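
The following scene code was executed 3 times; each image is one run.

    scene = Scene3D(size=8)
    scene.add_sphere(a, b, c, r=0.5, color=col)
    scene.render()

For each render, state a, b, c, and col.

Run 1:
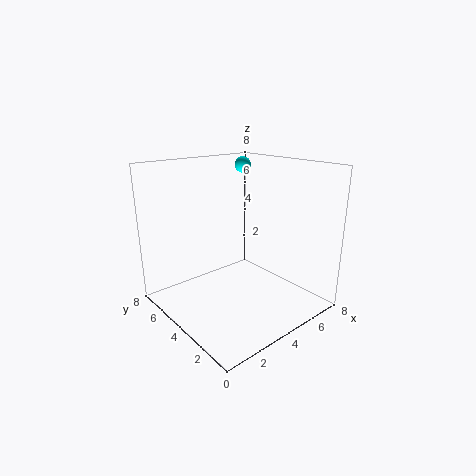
a = 6.5
b = 6.5
c = 7.5
col = 'cyan'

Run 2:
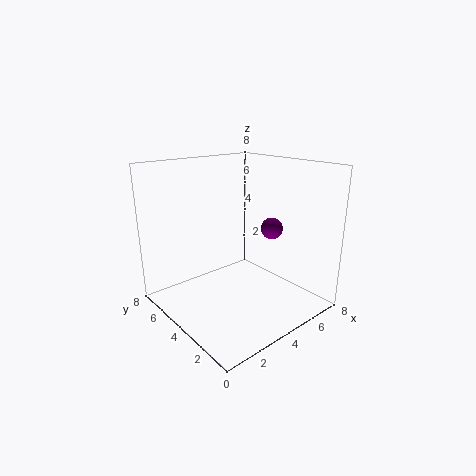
a = 3.5
b = 1
c = 5.5
col = 'purple'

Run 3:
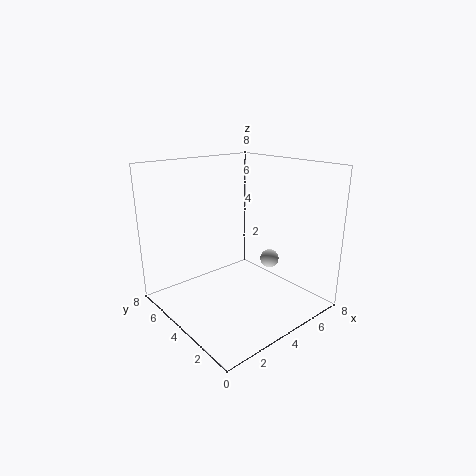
a = 5
b = 2.5
c = 3
col = 'lightgray'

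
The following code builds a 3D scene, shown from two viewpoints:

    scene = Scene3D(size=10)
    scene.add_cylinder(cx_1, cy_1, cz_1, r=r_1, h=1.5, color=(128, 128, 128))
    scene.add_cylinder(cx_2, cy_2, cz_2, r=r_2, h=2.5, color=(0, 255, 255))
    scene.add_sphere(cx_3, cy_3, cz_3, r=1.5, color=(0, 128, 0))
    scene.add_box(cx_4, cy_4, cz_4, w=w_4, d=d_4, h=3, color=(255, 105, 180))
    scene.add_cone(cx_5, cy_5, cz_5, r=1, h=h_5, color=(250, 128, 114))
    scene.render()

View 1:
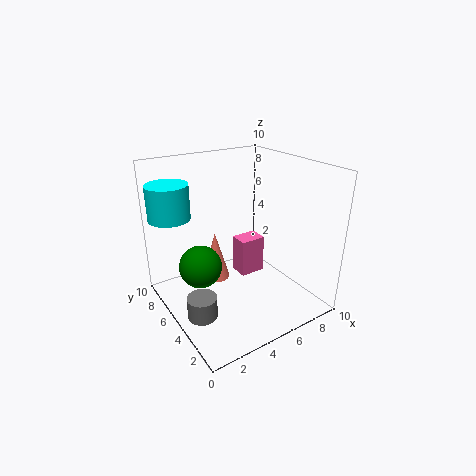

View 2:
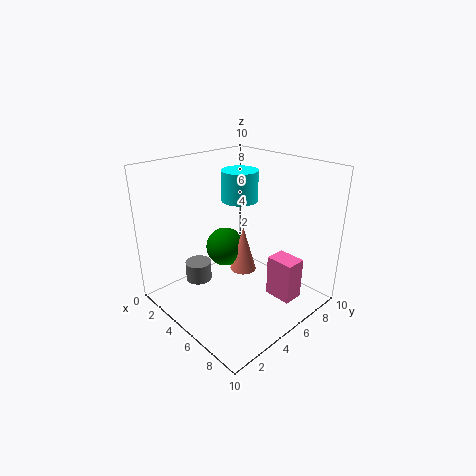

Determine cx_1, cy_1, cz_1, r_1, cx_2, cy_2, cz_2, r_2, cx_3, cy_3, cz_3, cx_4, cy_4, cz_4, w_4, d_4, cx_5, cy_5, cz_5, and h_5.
cx_1 = 1.5
cy_1 = 4
cz_1 = 0.5
r_1 = 1
cx_2 = 1.5
cy_2 = 8.5
cz_2 = 6
r_2 = 1.5
cx_3 = 2.5
cy_3 = 6
cz_3 = 3
cx_4 = 6.5
cy_4 = 6.5
cz_4 = 0.5
w_4 = 2
d_4 = 1.5
cx_5 = 4
cy_5 = 6.5
cz_5 = 1.5
h_5 = 3.5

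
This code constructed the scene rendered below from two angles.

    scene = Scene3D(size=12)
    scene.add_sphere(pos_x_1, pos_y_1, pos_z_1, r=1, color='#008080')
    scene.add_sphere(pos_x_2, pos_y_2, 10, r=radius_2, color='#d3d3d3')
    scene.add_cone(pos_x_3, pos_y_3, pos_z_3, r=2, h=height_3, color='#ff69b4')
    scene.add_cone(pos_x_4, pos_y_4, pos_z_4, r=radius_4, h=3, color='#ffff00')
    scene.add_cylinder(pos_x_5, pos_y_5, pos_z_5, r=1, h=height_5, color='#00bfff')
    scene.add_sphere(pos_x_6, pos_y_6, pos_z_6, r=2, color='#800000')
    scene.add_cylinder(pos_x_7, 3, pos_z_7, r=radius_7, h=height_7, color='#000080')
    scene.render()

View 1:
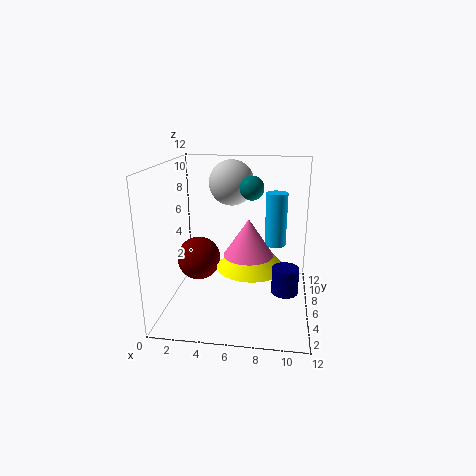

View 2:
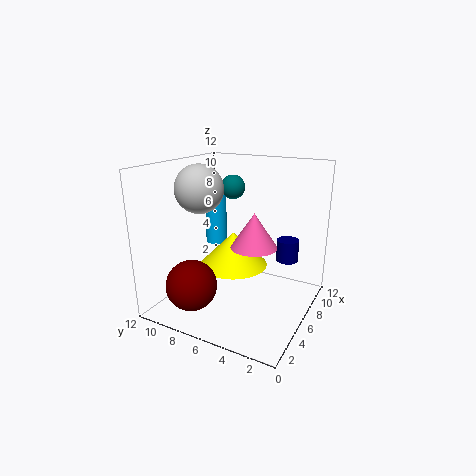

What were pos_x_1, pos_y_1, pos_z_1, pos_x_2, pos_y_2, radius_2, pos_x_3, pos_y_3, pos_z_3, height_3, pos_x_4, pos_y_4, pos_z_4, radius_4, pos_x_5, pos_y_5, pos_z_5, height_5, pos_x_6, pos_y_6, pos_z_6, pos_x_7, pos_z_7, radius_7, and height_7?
pos_x_1 = 7
pos_y_1 = 7
pos_z_1 = 10
pos_x_2 = 5
pos_y_2 = 9
radius_2 = 2
pos_x_3 = 7
pos_y_3 = 5
pos_z_3 = 5
height_3 = 3
pos_x_4 = 7
pos_y_4 = 7
pos_z_4 = 3
radius_4 = 3
pos_x_5 = 9
pos_y_5 = 10
pos_z_5 = 4
height_5 = 5
pos_x_6 = 2
pos_y_6 = 8
pos_z_6 = 3
pos_x_7 = 10
pos_z_7 = 3
radius_7 = 1
height_7 = 2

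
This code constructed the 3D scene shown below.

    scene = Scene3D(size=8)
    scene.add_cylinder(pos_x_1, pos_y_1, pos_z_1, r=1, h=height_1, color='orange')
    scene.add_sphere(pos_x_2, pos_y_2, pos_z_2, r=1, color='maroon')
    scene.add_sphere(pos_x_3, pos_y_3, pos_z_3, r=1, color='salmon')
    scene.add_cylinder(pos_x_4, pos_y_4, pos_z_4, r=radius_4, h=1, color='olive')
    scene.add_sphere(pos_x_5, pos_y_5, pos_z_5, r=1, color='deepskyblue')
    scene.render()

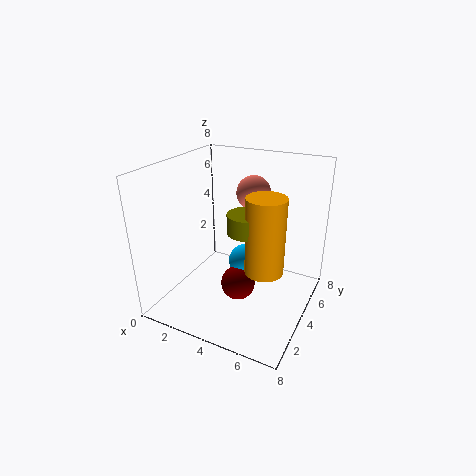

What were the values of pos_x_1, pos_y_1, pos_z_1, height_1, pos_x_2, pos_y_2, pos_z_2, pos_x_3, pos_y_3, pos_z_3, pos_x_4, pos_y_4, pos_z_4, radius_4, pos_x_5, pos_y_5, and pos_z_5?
pos_x_1 = 6
pos_y_1 = 3
pos_z_1 = 3
height_1 = 4
pos_x_2 = 4
pos_y_2 = 4
pos_z_2 = 1
pos_x_3 = 4
pos_y_3 = 6
pos_z_3 = 6
pos_x_4 = 5
pos_y_4 = 3
pos_z_4 = 5
radius_4 = 1
pos_x_5 = 4
pos_y_5 = 5
pos_z_5 = 2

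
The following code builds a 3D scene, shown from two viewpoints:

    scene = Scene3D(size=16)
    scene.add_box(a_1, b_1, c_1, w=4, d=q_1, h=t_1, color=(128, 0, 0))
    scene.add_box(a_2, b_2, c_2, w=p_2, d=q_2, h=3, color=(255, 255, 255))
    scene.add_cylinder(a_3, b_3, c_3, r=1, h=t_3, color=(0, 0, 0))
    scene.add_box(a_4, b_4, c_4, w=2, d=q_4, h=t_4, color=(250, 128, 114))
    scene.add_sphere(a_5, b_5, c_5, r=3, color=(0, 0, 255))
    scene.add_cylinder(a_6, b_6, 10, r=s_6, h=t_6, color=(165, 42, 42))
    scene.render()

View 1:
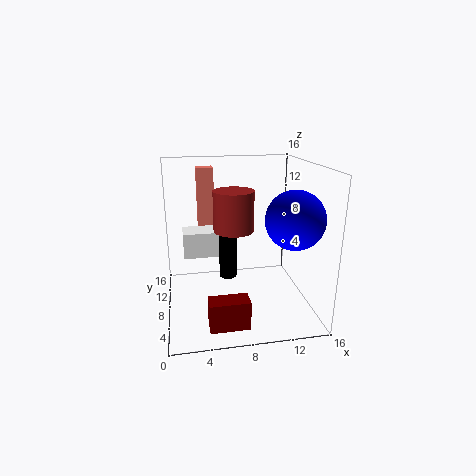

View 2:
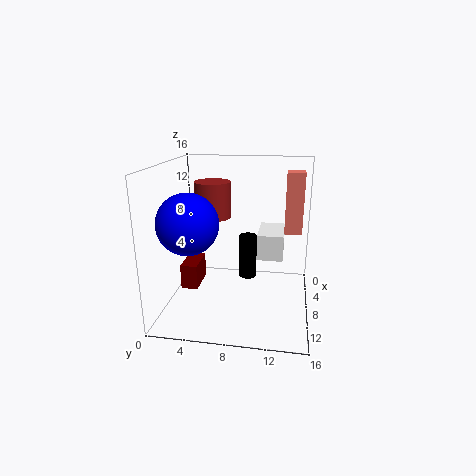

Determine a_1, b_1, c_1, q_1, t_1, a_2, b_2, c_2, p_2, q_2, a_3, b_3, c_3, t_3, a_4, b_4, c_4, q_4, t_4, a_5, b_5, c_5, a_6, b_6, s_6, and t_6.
a_1 = 4
b_1 = 1
c_1 = 1
q_1 = 2
t_1 = 3
a_2 = 2
b_2 = 10
c_2 = 5
p_2 = 5
q_2 = 3
a_3 = 7
b_3 = 9
c_3 = 3
t_3 = 5
a_4 = 4
b_4 = 13
c_4 = 8
q_4 = 2
t_4 = 7
a_5 = 13
b_5 = 4
c_5 = 11
a_6 = 7
b_6 = 5
s_6 = 2
t_6 = 4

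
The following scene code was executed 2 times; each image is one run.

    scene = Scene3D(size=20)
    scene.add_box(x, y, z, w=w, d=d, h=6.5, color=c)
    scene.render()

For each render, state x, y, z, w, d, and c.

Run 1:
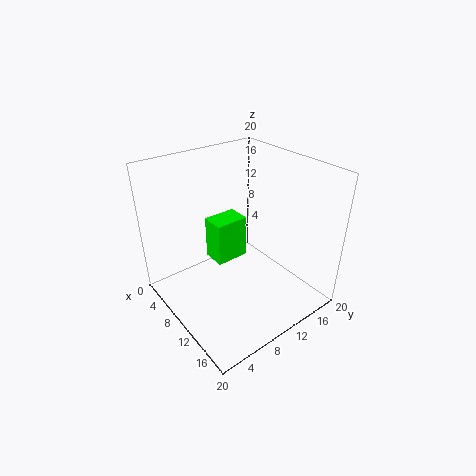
x = 4, y = 8.5, z = 4.5, w = 3.5, d = 5, c = 'lime'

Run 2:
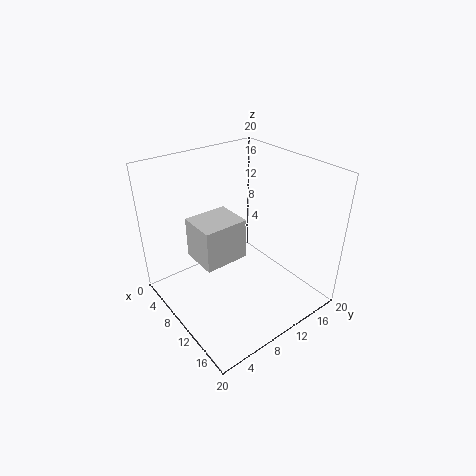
x = 1.5, y = 6.5, z = 4, w = 6, d = 7, c = 'lightgray'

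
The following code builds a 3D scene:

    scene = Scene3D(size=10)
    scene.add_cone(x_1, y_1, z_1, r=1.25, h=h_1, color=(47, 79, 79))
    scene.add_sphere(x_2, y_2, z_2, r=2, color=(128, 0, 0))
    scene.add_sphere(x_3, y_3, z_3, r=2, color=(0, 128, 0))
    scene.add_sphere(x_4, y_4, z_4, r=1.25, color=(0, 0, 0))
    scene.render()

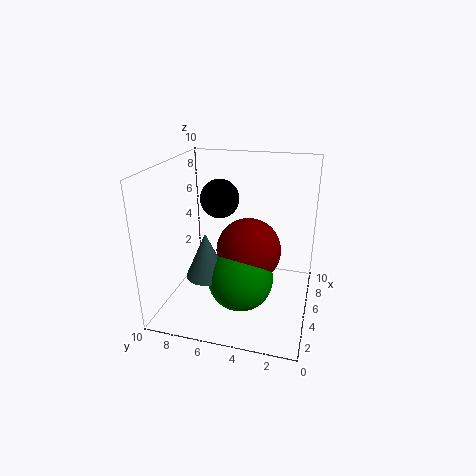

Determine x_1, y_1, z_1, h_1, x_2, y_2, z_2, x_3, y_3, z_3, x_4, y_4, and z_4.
x_1 = 1.5; y_1 = 6; z_1 = 4; h_1 = 2.75; x_2 = 3; y_2 = 3.75; z_2 = 5.25; x_3 = 2; y_3 = 4; z_3 = 3.75; x_4 = 4.25; y_4 = 6; z_4 = 8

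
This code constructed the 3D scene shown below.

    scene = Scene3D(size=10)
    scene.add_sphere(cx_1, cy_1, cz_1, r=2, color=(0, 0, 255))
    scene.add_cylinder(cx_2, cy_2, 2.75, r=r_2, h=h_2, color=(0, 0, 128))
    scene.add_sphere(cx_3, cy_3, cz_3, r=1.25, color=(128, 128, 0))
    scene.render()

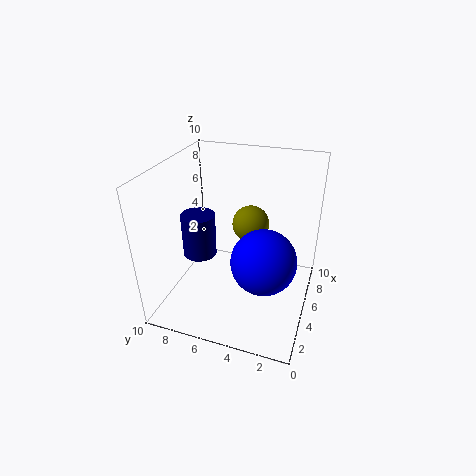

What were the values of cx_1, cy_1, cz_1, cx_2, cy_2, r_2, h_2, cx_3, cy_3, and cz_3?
cx_1 = 2.5
cy_1 = 2.5
cz_1 = 5.25
cx_2 = 5.5
cy_2 = 8.25
r_2 = 1.25
h_2 = 3.25
cx_3 = 5.5
cy_3 = 4.25
cz_3 = 6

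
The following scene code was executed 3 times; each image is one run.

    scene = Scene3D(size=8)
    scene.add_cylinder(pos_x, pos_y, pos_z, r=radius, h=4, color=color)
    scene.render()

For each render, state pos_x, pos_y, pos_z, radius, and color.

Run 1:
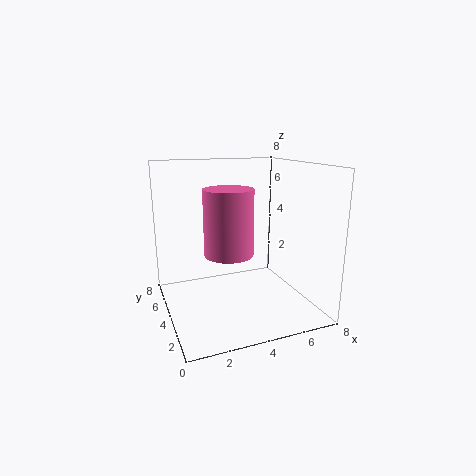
pos_x = 4, pos_y = 5.5, pos_z = 2.5, radius = 1.5, color = 'hotpink'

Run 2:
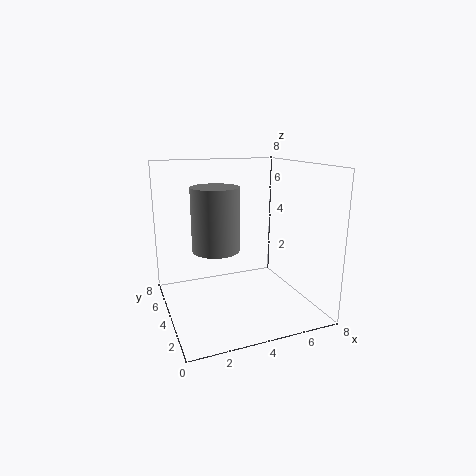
pos_x = 3.5, pos_y = 6.5, pos_z = 2.5, radius = 1.5, color = 'gray'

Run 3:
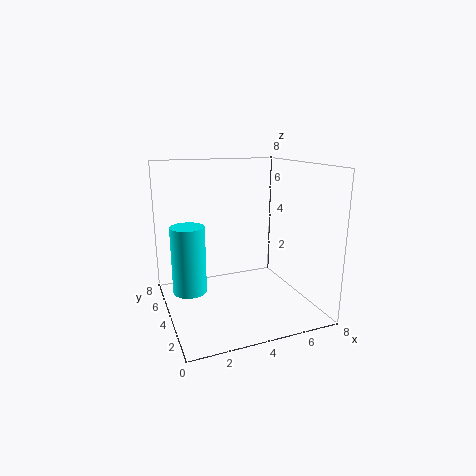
pos_x = 1.5, pos_y = 5.5, pos_z = 0.5, radius = 1, color = 'cyan'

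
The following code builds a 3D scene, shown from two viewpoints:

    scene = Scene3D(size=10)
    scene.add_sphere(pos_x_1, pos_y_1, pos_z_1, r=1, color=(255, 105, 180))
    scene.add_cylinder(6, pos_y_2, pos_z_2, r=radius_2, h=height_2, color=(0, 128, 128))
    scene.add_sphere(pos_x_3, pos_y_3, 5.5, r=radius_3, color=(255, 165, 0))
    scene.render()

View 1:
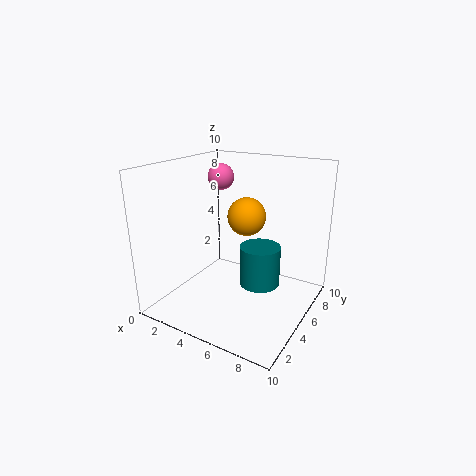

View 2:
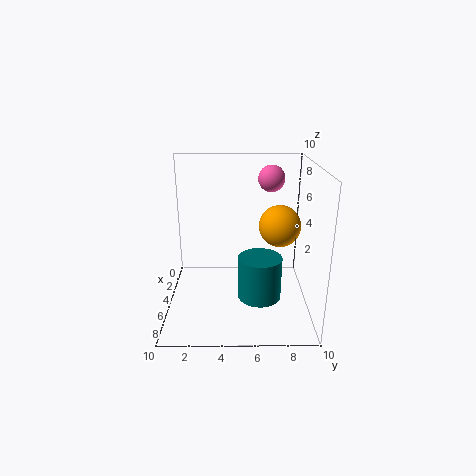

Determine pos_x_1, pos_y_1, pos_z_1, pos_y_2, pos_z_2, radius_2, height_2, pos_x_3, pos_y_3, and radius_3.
pos_x_1 = 2; pos_y_1 = 7.5; pos_z_1 = 8.5; pos_y_2 = 6.5; pos_z_2 = 1; radius_2 = 1.5; height_2 = 3; pos_x_3 = 4; pos_y_3 = 8; radius_3 = 1.5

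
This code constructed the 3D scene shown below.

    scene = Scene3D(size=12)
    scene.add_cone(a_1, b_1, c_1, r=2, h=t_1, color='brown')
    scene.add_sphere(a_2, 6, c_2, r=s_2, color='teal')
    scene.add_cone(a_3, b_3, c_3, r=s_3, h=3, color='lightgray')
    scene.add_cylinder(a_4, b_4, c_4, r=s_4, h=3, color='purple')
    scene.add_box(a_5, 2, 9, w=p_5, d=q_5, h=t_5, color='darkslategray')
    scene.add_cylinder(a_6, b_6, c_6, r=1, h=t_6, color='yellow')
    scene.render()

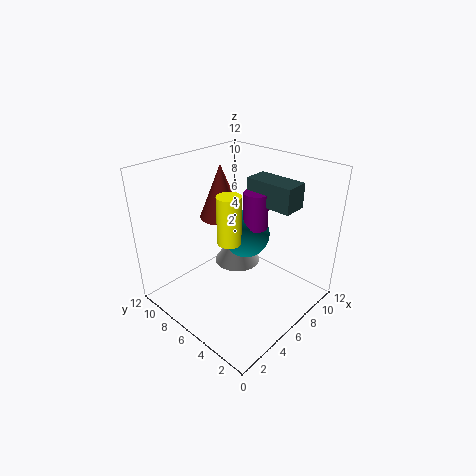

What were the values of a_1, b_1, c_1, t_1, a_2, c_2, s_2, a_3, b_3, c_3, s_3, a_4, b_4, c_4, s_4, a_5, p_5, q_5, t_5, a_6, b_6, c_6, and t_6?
a_1 = 8, b_1 = 10, c_1 = 6, t_1 = 5, a_2 = 7, c_2 = 6, s_2 = 2, a_3 = 7, b_3 = 7, c_3 = 3, s_3 = 2, a_4 = 7, b_4 = 5, c_4 = 7, s_4 = 1, a_5 = 7, p_5 = 2, q_5 = 4, t_5 = 2, a_6 = 5, b_6 = 6, c_6 = 6, t_6 = 4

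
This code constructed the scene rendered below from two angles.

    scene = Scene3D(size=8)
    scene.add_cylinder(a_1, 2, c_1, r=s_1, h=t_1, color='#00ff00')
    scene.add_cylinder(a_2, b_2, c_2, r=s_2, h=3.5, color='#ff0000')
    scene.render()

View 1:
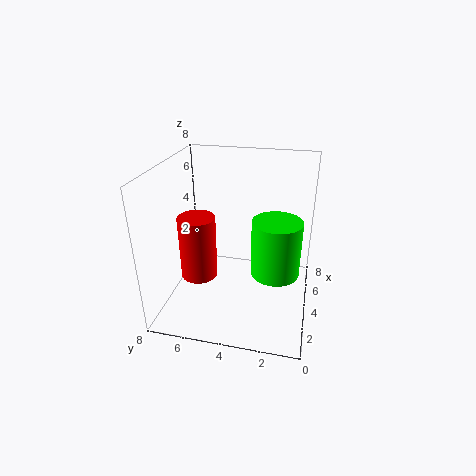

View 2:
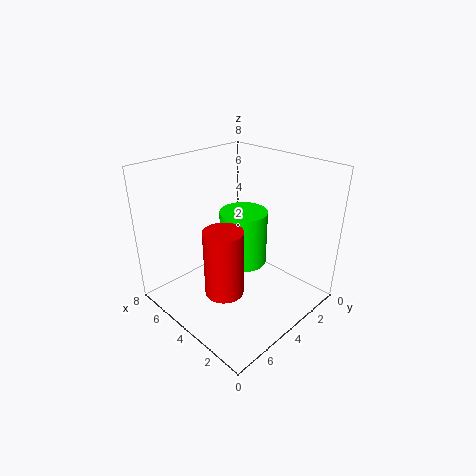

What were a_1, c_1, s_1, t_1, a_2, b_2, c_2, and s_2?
a_1 = 5.5; c_1 = 1; s_1 = 1.5; t_1 = 3.5; a_2 = 3; b_2 = 6; c_2 = 2; s_2 = 1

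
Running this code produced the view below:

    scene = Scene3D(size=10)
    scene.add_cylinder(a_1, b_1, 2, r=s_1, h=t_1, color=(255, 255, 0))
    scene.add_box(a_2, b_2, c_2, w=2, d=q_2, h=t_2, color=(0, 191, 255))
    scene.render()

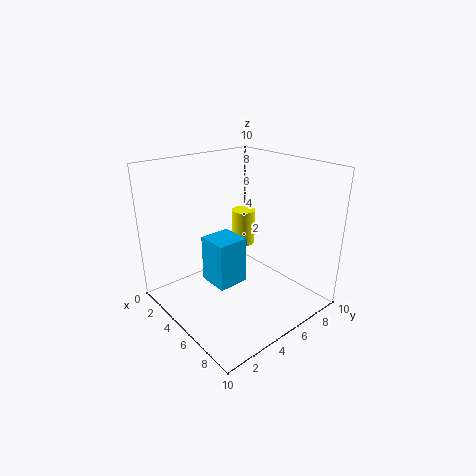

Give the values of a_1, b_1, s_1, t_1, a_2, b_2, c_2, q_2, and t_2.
a_1 = 1; b_1 = 9; s_1 = 1; t_1 = 3; a_2 = 5; b_2 = 2; c_2 = 3; q_2 = 2; t_2 = 3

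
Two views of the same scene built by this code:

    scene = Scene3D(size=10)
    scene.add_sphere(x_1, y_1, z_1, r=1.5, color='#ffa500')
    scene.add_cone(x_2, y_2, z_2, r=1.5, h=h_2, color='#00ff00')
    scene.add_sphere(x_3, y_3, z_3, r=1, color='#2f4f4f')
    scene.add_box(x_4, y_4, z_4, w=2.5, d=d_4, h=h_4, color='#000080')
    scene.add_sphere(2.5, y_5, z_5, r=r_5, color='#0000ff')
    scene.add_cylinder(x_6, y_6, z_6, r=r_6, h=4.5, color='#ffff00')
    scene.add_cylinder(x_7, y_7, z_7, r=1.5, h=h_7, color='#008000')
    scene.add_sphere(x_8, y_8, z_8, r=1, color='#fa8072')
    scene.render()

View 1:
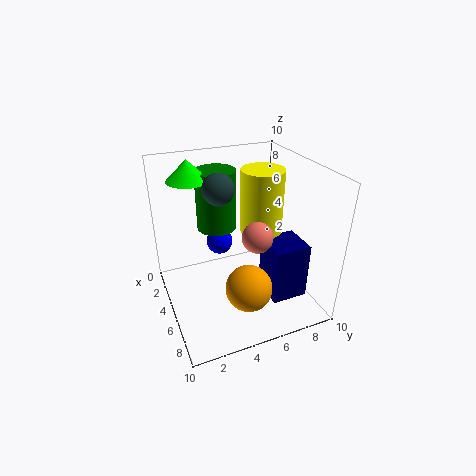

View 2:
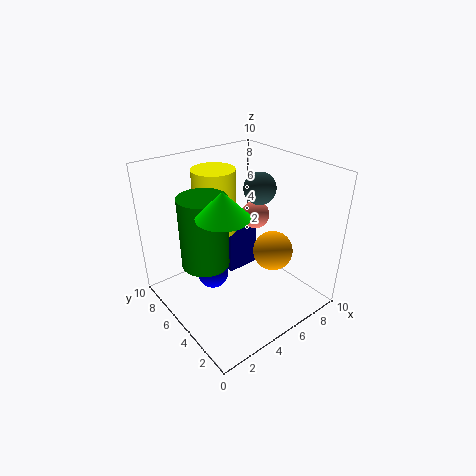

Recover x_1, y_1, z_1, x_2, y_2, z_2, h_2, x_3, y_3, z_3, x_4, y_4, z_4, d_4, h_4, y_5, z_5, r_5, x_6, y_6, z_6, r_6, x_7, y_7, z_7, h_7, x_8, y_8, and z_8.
x_1 = 8; y_1 = 4.5; z_1 = 3; x_2 = 2; y_2 = 2.5; z_2 = 8.5; h_2 = 1.5; x_3 = 5.5; y_3 = 3.5; z_3 = 9; x_4 = 5.5; y_4 = 6.5; z_4 = 1; d_4 = 2.5; h_4 = 4; y_5 = 4.5; z_5 = 3.5; r_5 = 1; x_6 = 4.5; y_6 = 7; z_6 = 5; r_6 = 1.5; x_7 = 2; y_7 = 4.5; z_7 = 4.5; h_7 = 4.5; x_8 = 7; y_8 = 5.5; z_8 = 6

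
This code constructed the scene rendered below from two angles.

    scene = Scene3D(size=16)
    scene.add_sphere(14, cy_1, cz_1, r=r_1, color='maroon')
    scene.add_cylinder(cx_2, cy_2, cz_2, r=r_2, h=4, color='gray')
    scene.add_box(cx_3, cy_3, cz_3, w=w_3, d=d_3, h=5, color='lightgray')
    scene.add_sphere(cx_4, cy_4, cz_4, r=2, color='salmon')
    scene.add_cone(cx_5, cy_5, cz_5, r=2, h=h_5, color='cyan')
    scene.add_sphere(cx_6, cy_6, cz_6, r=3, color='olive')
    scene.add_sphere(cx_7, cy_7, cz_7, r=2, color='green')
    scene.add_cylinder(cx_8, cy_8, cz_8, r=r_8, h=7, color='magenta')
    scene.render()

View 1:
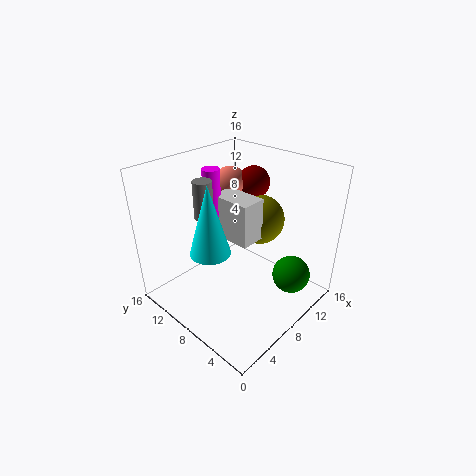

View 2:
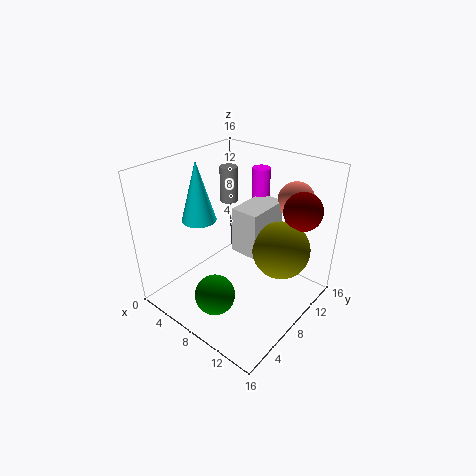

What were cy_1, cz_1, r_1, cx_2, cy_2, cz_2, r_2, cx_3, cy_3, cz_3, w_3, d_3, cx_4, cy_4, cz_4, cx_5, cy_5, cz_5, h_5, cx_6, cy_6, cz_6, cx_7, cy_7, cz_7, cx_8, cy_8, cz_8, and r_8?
cy_1 = 11
cz_1 = 12
r_1 = 2
cx_2 = 5
cy_2 = 10
cz_2 = 11
r_2 = 1
cx_3 = 8
cy_3 = 7
cz_3 = 7
w_3 = 3
d_3 = 5
cx_4 = 12
cy_4 = 13
cz_4 = 12
cx_5 = 3
cy_5 = 7
cz_5 = 9
h_5 = 7
cx_6 = 13
cy_6 = 9
cz_6 = 8
cx_7 = 10
cy_7 = 2
cz_7 = 5
cx_8 = 8
cy_8 = 12
cz_8 = 8
r_8 = 1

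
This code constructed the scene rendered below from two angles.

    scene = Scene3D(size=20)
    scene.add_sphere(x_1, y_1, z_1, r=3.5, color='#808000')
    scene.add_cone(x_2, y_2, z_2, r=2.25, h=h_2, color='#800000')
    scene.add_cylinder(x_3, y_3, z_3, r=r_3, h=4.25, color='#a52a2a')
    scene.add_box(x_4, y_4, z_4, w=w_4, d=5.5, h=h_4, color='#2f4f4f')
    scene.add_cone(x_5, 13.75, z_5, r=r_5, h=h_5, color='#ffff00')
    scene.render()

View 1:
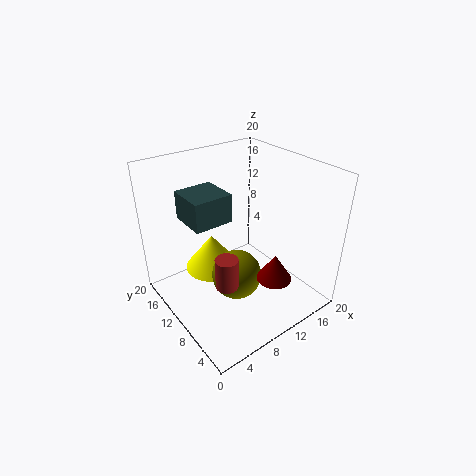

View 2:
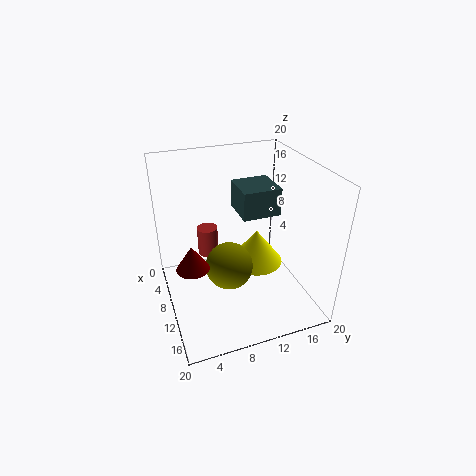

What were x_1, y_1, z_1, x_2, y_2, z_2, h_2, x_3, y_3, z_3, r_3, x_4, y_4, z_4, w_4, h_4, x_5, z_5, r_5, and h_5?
x_1 = 9
y_1 = 9
z_1 = 4.75
x_2 = 10.75
y_2 = 3.25
z_2 = 7
h_2 = 3.5
x_3 = 5.75
y_3 = 6.75
z_3 = 5.75
r_3 = 1.5
x_4 = 4.25
y_4 = 11
z_4 = 12.25
w_4 = 5.5
h_4 = 4
x_5 = 8
z_5 = 4
r_5 = 4
h_5 = 5.25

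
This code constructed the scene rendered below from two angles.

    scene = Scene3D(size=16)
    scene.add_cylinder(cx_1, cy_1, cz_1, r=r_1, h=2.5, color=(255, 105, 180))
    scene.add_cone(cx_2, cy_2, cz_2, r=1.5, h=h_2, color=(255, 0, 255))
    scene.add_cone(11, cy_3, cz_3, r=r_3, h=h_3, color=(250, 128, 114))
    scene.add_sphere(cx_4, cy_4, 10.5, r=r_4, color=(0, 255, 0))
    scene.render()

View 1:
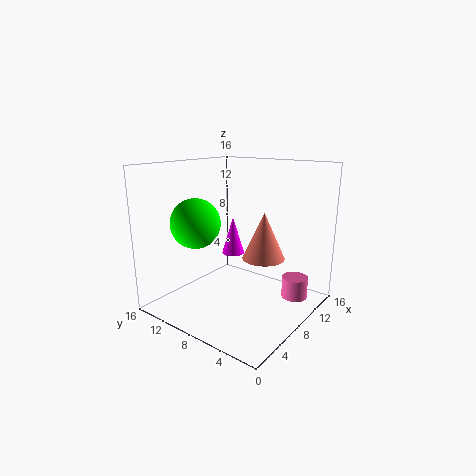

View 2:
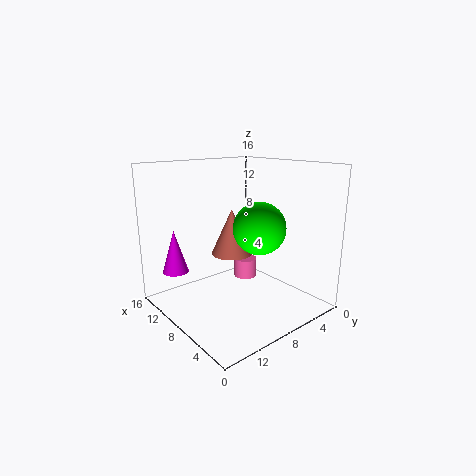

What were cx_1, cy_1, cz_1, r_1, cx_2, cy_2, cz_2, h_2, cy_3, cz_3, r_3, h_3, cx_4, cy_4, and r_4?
cx_1 = 12.5
cy_1 = 3
cz_1 = 0.5
r_1 = 1.5
cx_2 = 13.5
cy_2 = 13
cz_2 = 3.5
h_2 = 5
cy_3 = 6.5
cz_3 = 5
r_3 = 2.5
h_3 = 5.5
cx_4 = 3
cy_4 = 9.5
r_4 = 2.5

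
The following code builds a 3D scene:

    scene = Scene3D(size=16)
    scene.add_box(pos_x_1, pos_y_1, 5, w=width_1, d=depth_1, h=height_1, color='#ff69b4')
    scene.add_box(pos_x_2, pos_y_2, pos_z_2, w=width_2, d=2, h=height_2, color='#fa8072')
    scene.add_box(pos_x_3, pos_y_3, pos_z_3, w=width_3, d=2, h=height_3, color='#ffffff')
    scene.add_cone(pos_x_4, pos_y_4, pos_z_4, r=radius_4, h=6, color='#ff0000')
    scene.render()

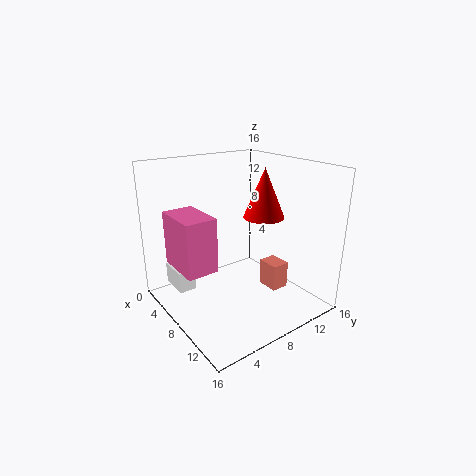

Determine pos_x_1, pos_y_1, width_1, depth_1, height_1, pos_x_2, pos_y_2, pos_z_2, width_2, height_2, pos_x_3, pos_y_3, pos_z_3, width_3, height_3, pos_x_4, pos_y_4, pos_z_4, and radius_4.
pos_x_1 = 3; pos_y_1 = 1.5; width_1 = 5.5; depth_1 = 3.5; height_1 = 6; pos_x_2 = 9; pos_y_2 = 10.5; pos_z_2 = 2; width_2 = 2.5; height_2 = 3; pos_x_3 = 1.5; pos_y_3 = 2; pos_z_3 = 1.5; width_3 = 3.5; height_3 = 2.5; pos_x_4 = 6.5; pos_y_4 = 13; pos_z_4 = 9; radius_4 = 2.5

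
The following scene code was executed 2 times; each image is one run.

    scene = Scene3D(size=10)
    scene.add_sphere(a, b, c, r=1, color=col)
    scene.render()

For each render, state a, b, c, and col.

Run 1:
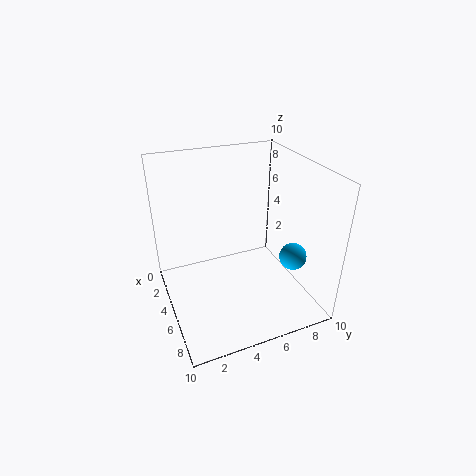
a = 6
b = 9
c = 3
col = 'deepskyblue'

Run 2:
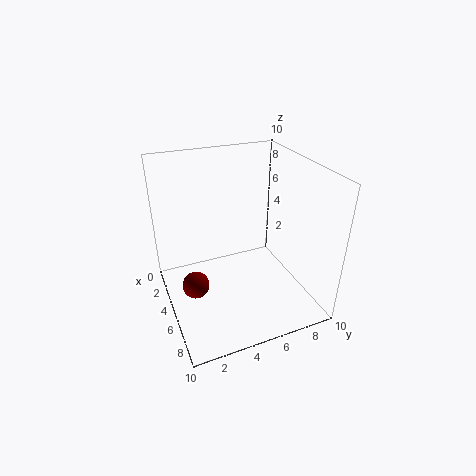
a = 4
b = 2
c = 1
col = 'maroon'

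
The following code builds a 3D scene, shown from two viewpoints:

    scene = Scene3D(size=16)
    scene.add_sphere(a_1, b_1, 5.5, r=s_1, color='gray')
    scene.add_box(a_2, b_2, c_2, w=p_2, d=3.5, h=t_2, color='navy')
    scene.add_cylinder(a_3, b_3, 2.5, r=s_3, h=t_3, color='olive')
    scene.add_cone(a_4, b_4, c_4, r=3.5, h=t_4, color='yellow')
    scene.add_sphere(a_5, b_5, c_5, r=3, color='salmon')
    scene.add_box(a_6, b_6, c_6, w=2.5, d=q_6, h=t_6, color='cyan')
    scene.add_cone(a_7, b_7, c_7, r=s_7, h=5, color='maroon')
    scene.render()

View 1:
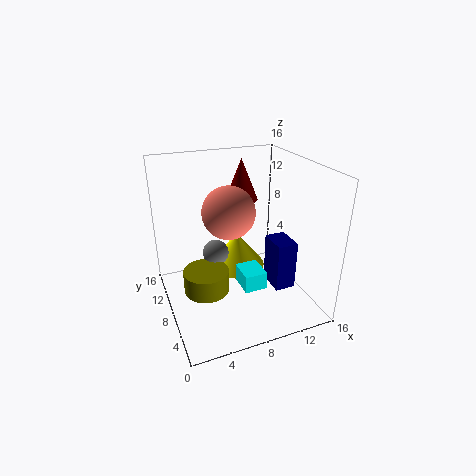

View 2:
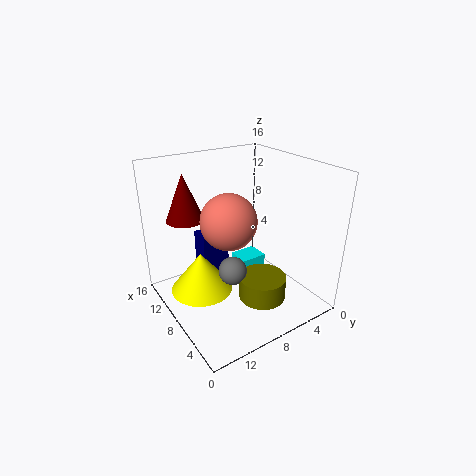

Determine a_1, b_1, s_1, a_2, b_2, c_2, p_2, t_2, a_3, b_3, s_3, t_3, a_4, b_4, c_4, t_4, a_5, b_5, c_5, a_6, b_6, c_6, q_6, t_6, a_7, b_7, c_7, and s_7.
a_1 = 6
b_1 = 10
s_1 = 1.5
a_2 = 12.5
b_2 = 6.5
c_2 = 0.5
p_2 = 2.5
t_2 = 6
a_3 = 4
b_3 = 7.5
s_3 = 2.5
t_3 = 2.5
a_4 = 9.5
b_4 = 12
c_4 = 2
t_4 = 4.5
a_5 = 7.5
b_5 = 9.5
c_5 = 10.5
a_6 = 7.5
b_6 = 4.5
c_6 = 3
q_6 = 3
t_6 = 2
a_7 = 10.5
b_7 = 13
c_7 = 10.5
s_7 = 2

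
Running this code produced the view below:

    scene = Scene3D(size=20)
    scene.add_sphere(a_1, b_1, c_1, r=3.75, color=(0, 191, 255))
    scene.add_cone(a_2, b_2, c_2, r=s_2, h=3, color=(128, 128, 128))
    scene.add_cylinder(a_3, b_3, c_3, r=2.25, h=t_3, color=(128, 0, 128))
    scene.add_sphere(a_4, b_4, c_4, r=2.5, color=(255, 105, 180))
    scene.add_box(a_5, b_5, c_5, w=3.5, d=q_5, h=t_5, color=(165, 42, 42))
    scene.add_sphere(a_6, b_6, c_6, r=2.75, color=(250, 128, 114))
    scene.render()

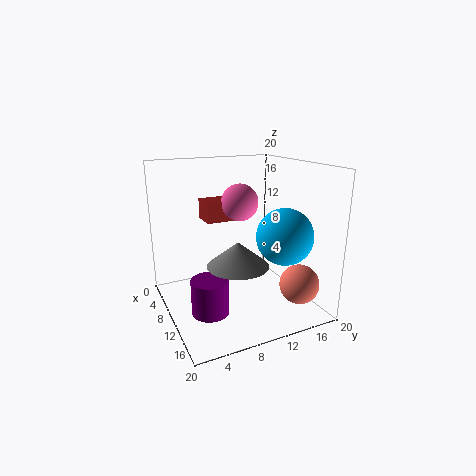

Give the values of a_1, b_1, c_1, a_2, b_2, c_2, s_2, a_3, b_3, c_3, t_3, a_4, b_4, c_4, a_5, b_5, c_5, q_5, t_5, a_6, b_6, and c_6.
a_1 = 14.75; b_1 = 14.5; c_1 = 11; a_2 = 15.75; b_2 = 7.25; c_2 = 8.75; s_2 = 3.75; a_3 = 16; b_3 = 3.5; c_3 = 3.5; t_3 = 4.25; a_4 = 10; b_4 = 10.25; c_4 = 15; a_5 = 6.25; b_5 = 5.75; c_5 = 12.5; q_5 = 6; t_5 = 2.75; a_6 = 15.25; b_6 = 17; c_6 = 3.75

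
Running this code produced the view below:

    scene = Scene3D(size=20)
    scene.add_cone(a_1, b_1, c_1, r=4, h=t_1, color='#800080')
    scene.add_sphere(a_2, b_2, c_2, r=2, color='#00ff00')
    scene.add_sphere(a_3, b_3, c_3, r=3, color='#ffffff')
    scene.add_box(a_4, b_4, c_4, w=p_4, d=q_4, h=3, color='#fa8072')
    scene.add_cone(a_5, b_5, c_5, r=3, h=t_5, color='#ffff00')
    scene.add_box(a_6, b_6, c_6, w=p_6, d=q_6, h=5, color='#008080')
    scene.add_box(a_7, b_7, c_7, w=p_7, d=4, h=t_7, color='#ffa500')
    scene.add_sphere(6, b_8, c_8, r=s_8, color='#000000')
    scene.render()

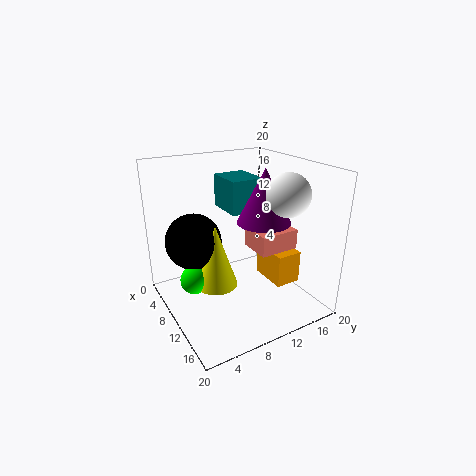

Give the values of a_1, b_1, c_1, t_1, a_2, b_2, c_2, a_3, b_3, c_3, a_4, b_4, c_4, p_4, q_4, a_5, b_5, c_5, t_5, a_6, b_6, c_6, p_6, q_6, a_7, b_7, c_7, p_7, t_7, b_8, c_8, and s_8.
a_1 = 9, b_1 = 15, c_1 = 11, t_1 = 8, a_2 = 8, b_2 = 4, c_2 = 4, a_3 = 13, b_3 = 16, c_3 = 16, a_4 = 7, b_4 = 13, c_4 = 7, p_4 = 5, q_4 = 6, a_5 = 9, b_5 = 7, c_5 = 3, t_5 = 9, a_6 = 1, b_6 = 11, c_6 = 12, p_6 = 6, q_6 = 5, a_7 = 6, b_7 = 16, c_7 = 1, p_7 = 6, t_7 = 5, b_8 = 5, c_8 = 9, s_8 = 4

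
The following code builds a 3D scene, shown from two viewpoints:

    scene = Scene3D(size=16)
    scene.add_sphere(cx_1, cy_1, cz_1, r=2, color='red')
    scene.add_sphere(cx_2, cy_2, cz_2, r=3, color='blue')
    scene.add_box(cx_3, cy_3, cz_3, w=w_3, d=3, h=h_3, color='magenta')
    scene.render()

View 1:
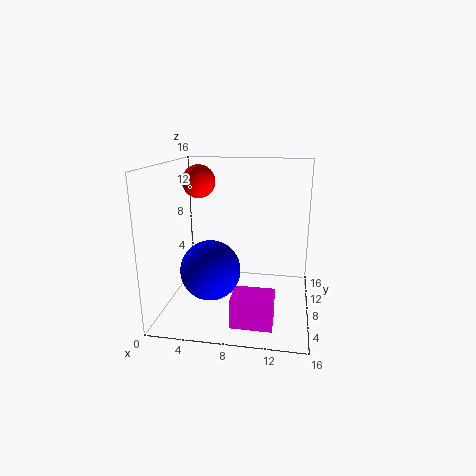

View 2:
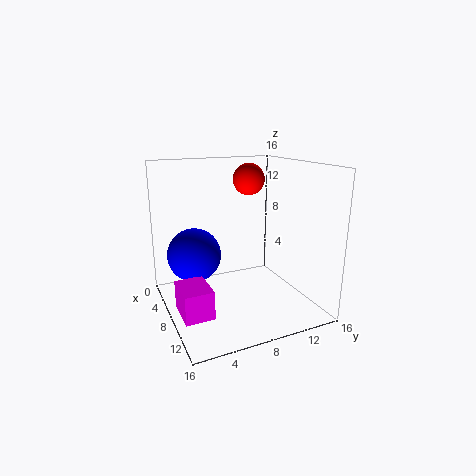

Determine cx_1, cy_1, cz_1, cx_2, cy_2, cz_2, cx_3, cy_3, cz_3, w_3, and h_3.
cx_1 = 2.5, cy_1 = 12, cz_1 = 13.5, cx_2 = 6, cy_2 = 3.5, cz_2 = 6, cx_3 = 8.5, cy_3 = 0.5, cz_3 = 1.5, w_3 = 4, h_3 = 3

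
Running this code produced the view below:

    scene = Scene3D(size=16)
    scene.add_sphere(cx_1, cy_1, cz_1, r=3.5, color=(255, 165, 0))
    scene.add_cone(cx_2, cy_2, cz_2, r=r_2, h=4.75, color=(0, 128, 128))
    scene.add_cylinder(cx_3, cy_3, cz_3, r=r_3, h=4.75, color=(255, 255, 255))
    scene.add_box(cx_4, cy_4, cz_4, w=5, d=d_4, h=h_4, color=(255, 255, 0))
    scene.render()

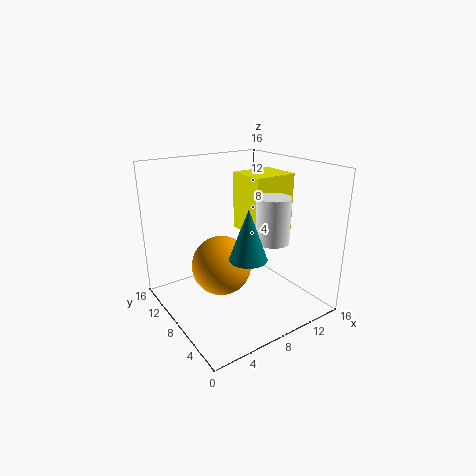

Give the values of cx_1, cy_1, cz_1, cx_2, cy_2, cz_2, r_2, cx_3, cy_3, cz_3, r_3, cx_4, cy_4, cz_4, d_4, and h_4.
cx_1 = 7
cy_1 = 10
cz_1 = 4
cx_2 = 5
cy_2 = 2
cz_2 = 8.75
r_2 = 1.75
cx_3 = 9.75
cy_3 = 4.25
cz_3 = 8.5
r_3 = 1.75
cx_4 = 9.25
cy_4 = 6.25
cz_4 = 8.25
d_4 = 4.5
h_4 = 6.5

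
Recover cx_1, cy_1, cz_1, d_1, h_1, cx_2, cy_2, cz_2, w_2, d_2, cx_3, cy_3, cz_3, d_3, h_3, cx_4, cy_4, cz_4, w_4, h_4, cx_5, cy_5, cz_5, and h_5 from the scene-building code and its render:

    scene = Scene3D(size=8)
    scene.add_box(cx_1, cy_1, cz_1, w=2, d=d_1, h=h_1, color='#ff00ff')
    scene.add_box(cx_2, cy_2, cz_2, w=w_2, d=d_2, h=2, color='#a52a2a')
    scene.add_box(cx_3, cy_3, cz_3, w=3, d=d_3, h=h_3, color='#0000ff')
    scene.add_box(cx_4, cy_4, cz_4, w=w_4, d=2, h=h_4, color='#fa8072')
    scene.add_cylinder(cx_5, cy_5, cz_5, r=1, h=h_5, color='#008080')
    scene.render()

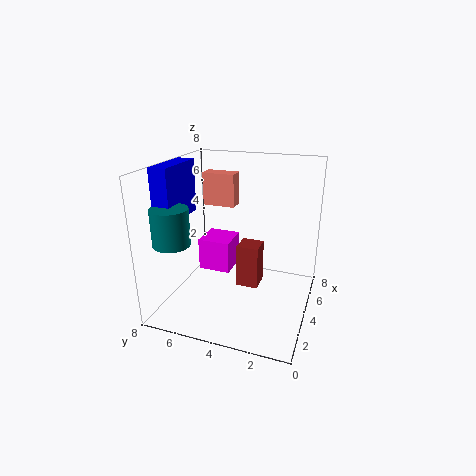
cx_1 = 5, cy_1 = 5, cz_1 = 1, d_1 = 2, h_1 = 2, cx_2 = 1, cy_2 = 2, cz_2 = 3, w_2 = 1, d_2 = 1, cx_3 = 2, cy_3 = 7, cz_3 = 5, d_3 = 1, h_3 = 3, cx_4 = 6, cy_4 = 5, cz_4 = 5, w_4 = 1, h_4 = 2, cx_5 = 2, cy_5 = 7, cz_5 = 4, h_5 = 2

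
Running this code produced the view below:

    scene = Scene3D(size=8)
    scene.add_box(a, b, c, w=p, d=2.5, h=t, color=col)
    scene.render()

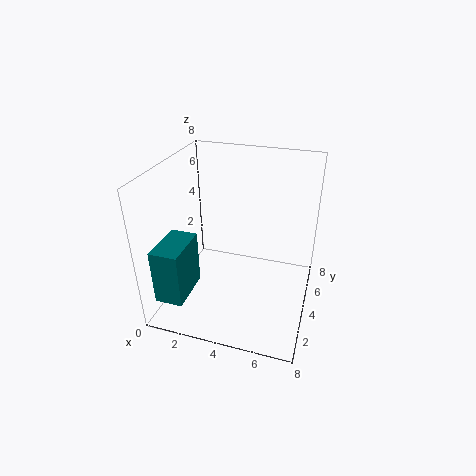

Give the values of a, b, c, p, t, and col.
a = 0.5
b = 0.5
c = 1.5
p = 1.5
t = 3
col = 'teal'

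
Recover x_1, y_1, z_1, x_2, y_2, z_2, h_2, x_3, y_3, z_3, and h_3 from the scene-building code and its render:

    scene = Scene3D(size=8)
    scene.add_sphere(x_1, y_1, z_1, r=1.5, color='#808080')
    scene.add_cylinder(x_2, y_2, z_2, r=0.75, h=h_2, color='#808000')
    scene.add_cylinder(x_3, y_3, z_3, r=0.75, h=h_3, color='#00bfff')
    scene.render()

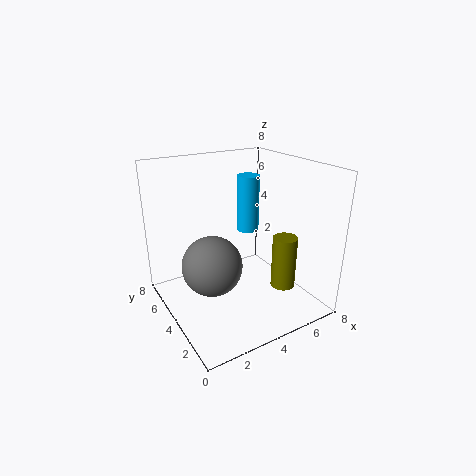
x_1 = 1.75, y_1 = 2.75, z_1 = 3.5, x_2 = 7, y_2 = 3.5, z_2 = 0.25, h_2 = 3.25, x_3 = 6.75, y_3 = 7.25, z_3 = 2.75, h_3 = 3.75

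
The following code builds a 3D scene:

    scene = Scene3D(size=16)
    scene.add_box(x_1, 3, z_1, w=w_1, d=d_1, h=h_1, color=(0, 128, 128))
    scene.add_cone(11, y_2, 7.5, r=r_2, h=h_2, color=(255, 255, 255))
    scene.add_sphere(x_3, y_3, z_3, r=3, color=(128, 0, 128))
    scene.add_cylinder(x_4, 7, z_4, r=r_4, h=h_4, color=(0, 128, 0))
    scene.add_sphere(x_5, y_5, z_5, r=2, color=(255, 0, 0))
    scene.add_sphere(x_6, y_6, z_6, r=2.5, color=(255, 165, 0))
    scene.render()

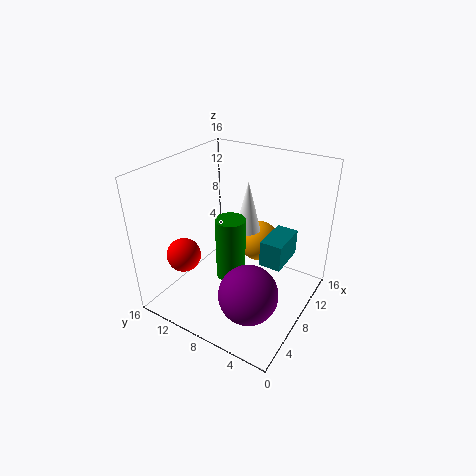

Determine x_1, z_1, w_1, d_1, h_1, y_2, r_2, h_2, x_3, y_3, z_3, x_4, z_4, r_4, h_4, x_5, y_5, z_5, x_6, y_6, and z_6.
x_1 = 8.5, z_1 = 5, w_1 = 4.5, d_1 = 2.5, h_1 = 3, y_2 = 8.5, r_2 = 1.5, h_2 = 6, x_3 = 3.5, y_3 = 4, z_3 = 5, x_4 = 5, z_4 = 5.5, r_4 = 1.5, h_4 = 6.5, x_5 = 5.5, y_5 = 14, z_5 = 5, x_6 = 13, y_6 = 8, z_6 = 5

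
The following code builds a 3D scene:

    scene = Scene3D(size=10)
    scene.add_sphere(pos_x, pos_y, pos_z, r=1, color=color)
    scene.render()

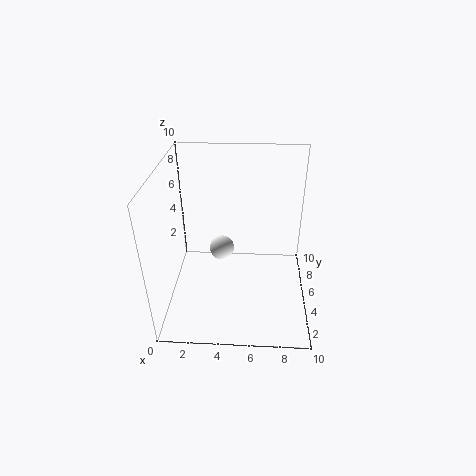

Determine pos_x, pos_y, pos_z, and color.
pos_x = 3.5, pos_y = 8, pos_z = 2, color = 'white'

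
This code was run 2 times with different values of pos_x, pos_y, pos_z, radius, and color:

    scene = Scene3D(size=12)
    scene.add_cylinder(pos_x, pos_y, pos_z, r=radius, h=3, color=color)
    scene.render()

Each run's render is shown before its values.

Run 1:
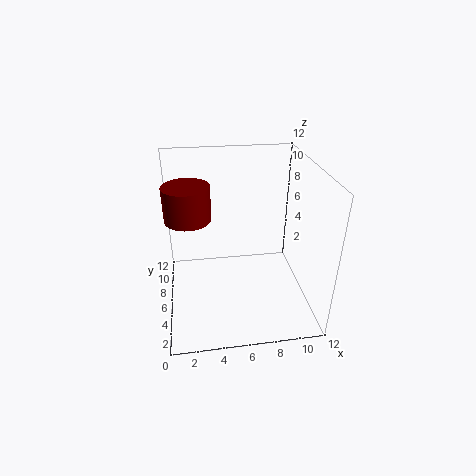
pos_x = 2
pos_y = 8
pos_z = 7
radius = 2
color = 'maroon'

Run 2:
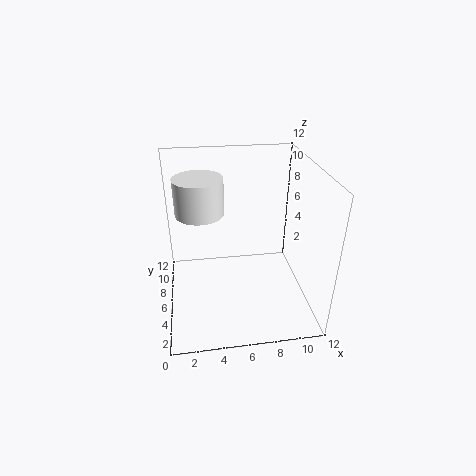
pos_x = 3
pos_y = 7
pos_z = 8
radius = 2
color = 'white'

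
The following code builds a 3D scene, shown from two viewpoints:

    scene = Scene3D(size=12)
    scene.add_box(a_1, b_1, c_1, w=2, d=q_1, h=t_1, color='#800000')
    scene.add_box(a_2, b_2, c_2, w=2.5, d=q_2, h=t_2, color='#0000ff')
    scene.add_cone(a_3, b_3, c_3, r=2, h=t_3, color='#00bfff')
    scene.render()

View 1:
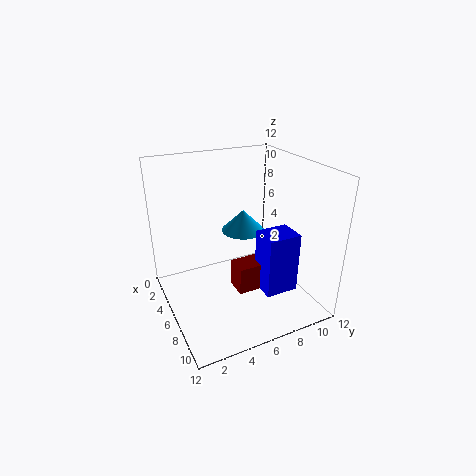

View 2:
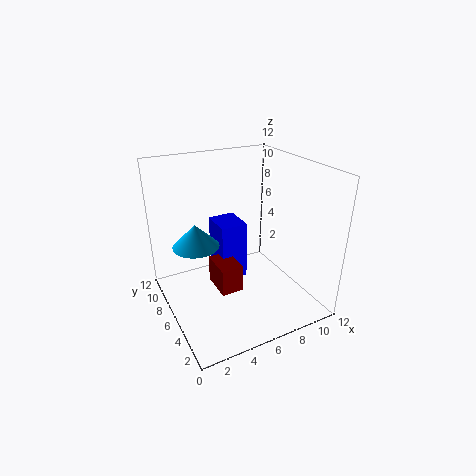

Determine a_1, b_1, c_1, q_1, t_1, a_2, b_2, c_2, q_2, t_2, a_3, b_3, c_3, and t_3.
a_1 = 4.5
b_1 = 6
c_1 = 0.5
q_1 = 3
t_1 = 2.5
a_2 = 5.5
b_2 = 8
c_2 = 0.5
q_2 = 3
t_2 = 5.5
a_3 = 3
b_3 = 8
c_3 = 5
t_3 = 2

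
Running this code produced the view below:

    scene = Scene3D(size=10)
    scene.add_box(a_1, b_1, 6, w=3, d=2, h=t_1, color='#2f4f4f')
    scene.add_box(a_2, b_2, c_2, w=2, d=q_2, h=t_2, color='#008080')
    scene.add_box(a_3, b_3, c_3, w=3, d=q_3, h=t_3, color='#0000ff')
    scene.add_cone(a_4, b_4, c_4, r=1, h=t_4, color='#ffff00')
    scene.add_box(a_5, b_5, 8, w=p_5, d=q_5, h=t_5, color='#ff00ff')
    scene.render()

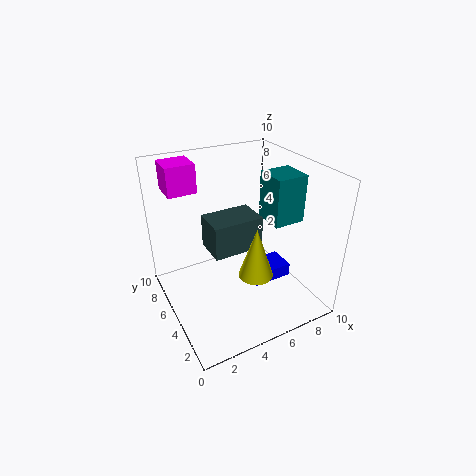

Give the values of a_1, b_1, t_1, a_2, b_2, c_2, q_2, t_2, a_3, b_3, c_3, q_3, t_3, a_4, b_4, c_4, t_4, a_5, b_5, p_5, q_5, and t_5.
a_1 = 2; b_1 = 2; t_1 = 2; a_2 = 6; b_2 = 2; c_2 = 7; q_2 = 2; t_2 = 3; a_3 = 6; b_3 = 4; c_3 = 1; q_3 = 2; t_3 = 1; a_4 = 4; b_4 = 1; c_4 = 5; t_4 = 3; a_5 = 1; b_5 = 7; p_5 = 2; q_5 = 2; t_5 = 2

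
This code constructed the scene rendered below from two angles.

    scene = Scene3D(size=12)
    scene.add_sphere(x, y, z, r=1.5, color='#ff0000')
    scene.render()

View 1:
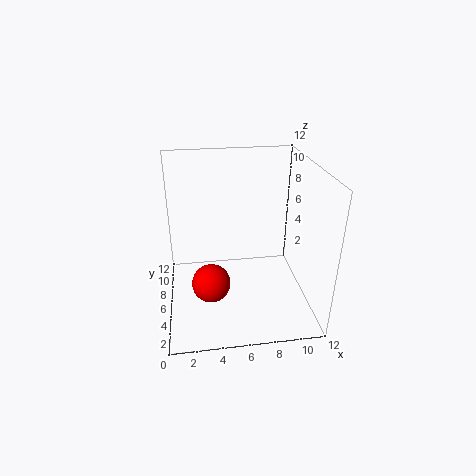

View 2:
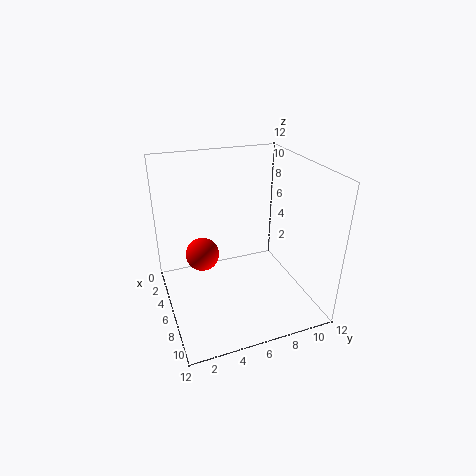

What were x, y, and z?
x = 3.5
y = 3.5
z = 3.5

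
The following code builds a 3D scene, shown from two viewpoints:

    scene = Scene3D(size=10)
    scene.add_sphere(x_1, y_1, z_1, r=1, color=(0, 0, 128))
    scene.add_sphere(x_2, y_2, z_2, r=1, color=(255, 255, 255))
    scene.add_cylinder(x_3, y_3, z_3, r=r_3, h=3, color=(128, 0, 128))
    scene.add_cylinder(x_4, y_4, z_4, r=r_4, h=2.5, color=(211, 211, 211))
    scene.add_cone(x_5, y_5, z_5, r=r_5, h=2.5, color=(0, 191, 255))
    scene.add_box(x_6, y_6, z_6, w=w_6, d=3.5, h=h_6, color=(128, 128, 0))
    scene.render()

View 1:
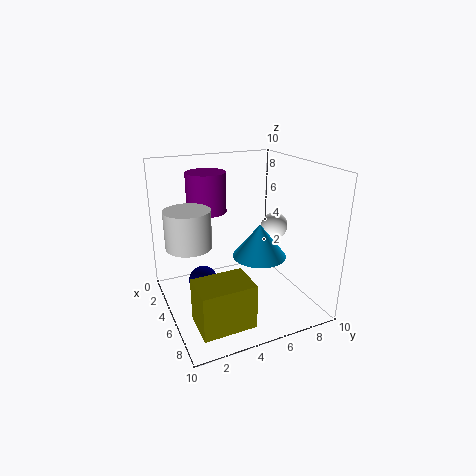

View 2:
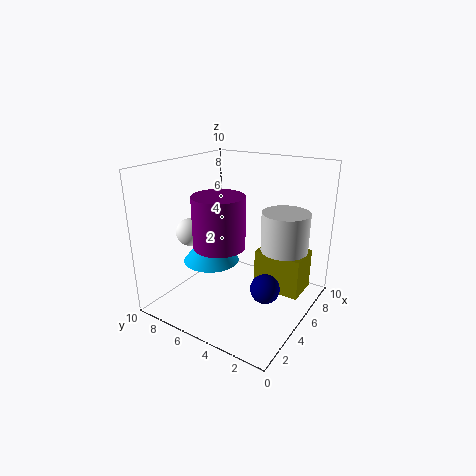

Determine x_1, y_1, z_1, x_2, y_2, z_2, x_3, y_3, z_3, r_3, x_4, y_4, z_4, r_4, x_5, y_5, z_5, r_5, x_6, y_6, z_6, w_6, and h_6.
x_1 = 4.5
y_1 = 2.5
z_1 = 2
x_2 = 4
y_2 = 8.5
z_2 = 5
x_3 = 1.5
y_3 = 4
z_3 = 6
r_3 = 1.5
x_4 = 5
y_4 = 1.5
z_4 = 5
r_4 = 1.5
x_5 = 4.5
y_5 = 7
z_5 = 3
r_5 = 2
x_6 = 6.5
y_6 = 1
z_6 = 0.5
w_6 = 2.5
h_6 = 3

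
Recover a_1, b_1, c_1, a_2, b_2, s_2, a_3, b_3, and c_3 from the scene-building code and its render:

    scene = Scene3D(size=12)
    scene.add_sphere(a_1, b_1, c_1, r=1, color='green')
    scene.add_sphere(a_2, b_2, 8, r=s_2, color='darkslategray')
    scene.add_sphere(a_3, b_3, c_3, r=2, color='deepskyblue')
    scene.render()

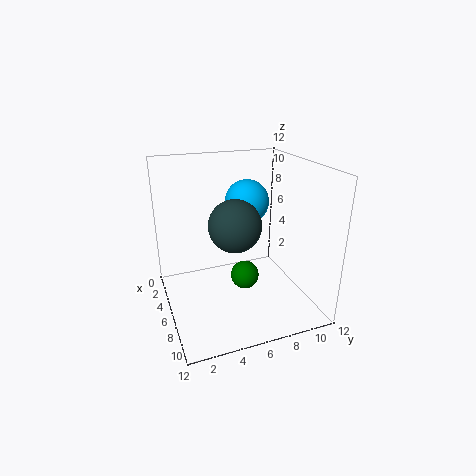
a_1 = 10
b_1 = 5
c_1 = 5
a_2 = 8
b_2 = 5
s_2 = 2
a_3 = 3
b_3 = 8
c_3 = 8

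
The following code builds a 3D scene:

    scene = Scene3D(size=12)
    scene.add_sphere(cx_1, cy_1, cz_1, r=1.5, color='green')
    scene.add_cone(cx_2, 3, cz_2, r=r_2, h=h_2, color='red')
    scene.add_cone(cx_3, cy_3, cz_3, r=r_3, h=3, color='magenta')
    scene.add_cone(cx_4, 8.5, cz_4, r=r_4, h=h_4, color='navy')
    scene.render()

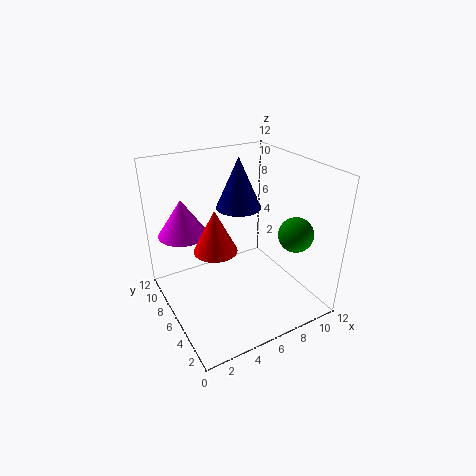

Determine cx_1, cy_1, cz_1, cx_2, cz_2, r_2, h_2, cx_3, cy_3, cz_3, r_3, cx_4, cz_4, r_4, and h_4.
cx_1 = 10.5; cy_1 = 4; cz_1 = 6; cx_2 = 2.5; cz_2 = 7.5; r_2 = 1.5; h_2 = 3; cx_3 = 2; cy_3 = 8; cz_3 = 6.5; r_3 = 2; cx_4 = 7.5; cz_4 = 7.5; r_4 = 2; h_4 = 4.5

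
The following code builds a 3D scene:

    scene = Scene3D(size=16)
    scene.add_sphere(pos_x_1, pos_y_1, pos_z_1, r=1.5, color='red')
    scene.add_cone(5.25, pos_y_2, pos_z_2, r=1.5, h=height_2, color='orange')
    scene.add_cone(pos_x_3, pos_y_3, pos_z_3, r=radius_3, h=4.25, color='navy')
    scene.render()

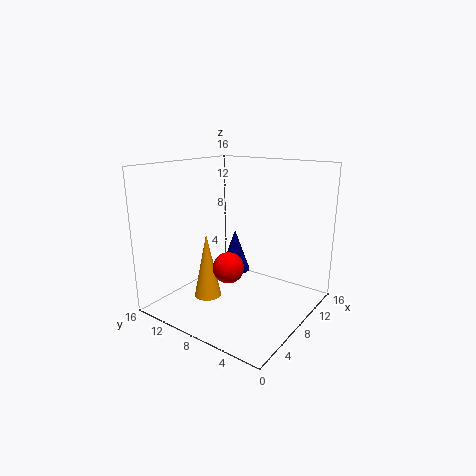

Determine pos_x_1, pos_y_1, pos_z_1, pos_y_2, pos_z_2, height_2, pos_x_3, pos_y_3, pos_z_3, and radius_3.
pos_x_1 = 3.25
pos_y_1 = 5.75
pos_z_1 = 6.75
pos_y_2 = 10.25
pos_z_2 = 1.5
height_2 = 7.25
pos_x_3 = 5.75
pos_y_3 = 6.75
pos_z_3 = 5.5
radius_3 = 1.5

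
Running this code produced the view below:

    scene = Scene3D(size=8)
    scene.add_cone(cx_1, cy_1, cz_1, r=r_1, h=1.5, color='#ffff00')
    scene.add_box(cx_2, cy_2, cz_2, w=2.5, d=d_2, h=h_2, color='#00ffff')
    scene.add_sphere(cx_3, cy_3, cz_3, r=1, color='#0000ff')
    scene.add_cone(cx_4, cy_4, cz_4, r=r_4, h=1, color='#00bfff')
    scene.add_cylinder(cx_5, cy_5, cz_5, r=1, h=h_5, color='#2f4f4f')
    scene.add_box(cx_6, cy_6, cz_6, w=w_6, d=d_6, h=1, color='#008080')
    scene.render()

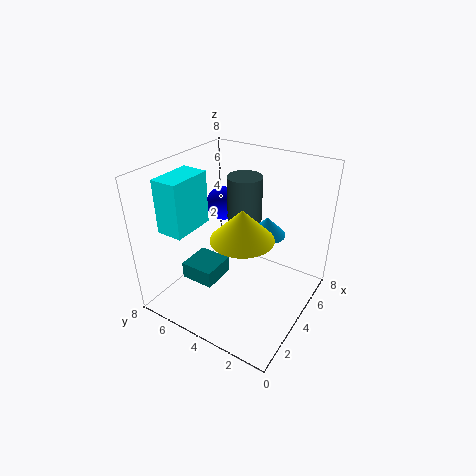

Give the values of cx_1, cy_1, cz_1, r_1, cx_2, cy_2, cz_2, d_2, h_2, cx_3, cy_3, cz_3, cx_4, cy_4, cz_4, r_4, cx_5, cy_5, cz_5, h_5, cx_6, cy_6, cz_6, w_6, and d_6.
cx_1 = 2
cy_1 = 2.5
cz_1 = 5.5
r_1 = 1.5
cx_2 = 1.5
cy_2 = 6
cz_2 = 4.5
d_2 = 1.5
h_2 = 3
cx_3 = 5.5
cy_3 = 6
cz_3 = 5
cx_4 = 4.5
cy_4 = 2.5
cz_4 = 4.5
r_4 = 1
cx_5 = 5.5
cy_5 = 4.5
cz_5 = 4
h_5 = 3
cx_6 = 2.5
cy_6 = 5
cz_6 = 1
w_6 = 2
d_6 = 2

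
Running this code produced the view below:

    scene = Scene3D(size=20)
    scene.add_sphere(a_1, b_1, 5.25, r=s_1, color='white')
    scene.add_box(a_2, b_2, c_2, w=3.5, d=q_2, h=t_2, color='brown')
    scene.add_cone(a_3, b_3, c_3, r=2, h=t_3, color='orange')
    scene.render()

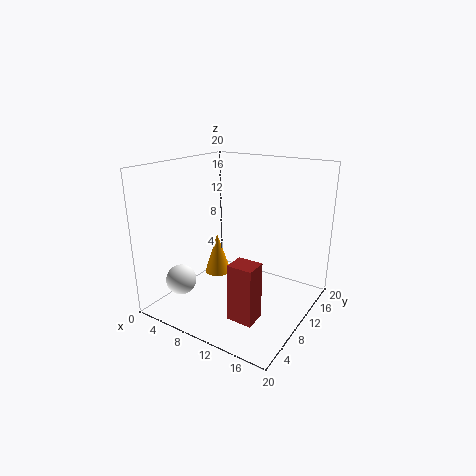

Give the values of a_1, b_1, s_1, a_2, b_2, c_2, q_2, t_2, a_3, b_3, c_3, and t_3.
a_1 = 5.25, b_1 = 3.25, s_1 = 2, a_2 = 11.5, b_2 = 5, c_2 = 0.25, q_2 = 3, t_2 = 8, a_3 = 4.75, b_3 = 12.25, c_3 = 2.5, t_3 = 6.25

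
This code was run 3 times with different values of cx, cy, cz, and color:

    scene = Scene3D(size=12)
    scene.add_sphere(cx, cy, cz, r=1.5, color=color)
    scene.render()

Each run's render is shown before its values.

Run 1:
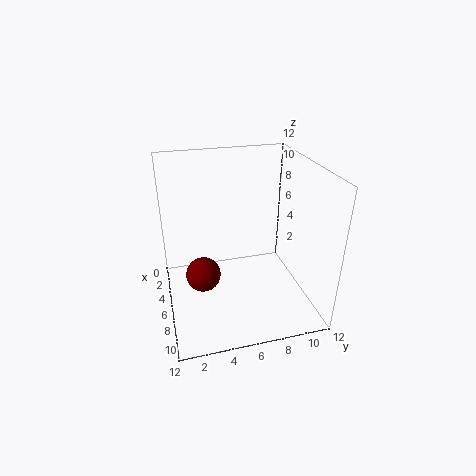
cx = 5.5, cy = 3, cz = 2.5, color = 'maroon'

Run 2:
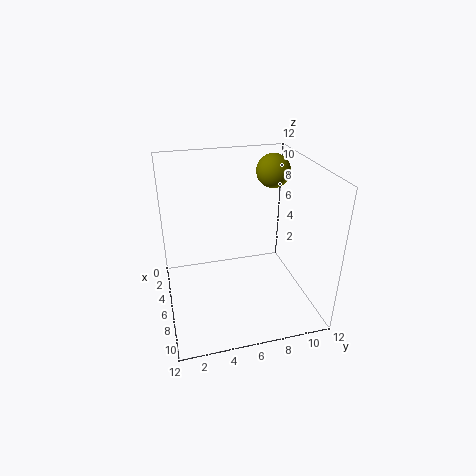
cx = 3, cy = 10, cz = 10.5, color = 'olive'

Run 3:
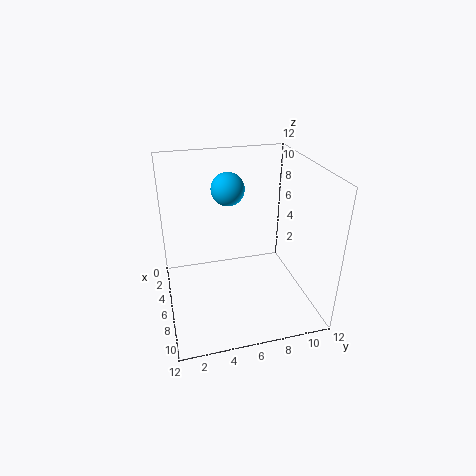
cx = 2.5, cy = 6, cz = 9, color = 'deepskyblue'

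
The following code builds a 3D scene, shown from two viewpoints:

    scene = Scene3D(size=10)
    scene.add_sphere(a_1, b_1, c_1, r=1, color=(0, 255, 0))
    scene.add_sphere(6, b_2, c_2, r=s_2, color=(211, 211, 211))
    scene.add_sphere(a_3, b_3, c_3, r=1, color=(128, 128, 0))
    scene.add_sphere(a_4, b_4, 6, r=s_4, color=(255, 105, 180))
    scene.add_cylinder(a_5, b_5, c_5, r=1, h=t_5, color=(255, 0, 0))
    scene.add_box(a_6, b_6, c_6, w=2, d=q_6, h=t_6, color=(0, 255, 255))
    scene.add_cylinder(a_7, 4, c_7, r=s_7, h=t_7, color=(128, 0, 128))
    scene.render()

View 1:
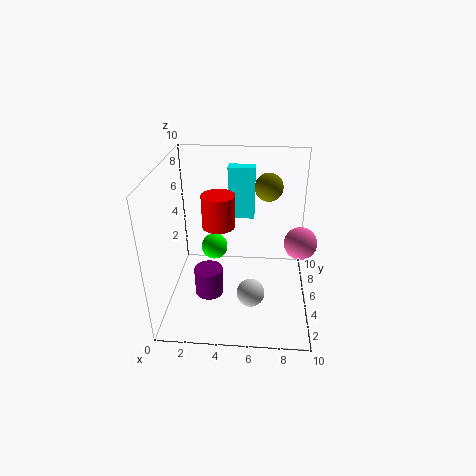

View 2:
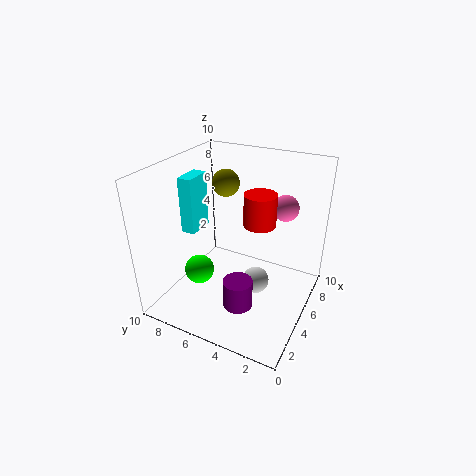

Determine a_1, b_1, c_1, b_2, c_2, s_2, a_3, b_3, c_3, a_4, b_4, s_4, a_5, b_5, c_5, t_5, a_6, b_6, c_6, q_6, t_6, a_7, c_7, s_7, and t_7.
a_1 = 3, b_1 = 7, c_1 = 3, b_2 = 4, c_2 = 1, s_2 = 1, a_3 = 7, b_3 = 7, c_3 = 8, a_4 = 9, b_4 = 3, s_4 = 1, a_5 = 4, b_5 = 3, c_5 = 7, t_5 = 2, a_6 = 4, b_6 = 8, c_6 = 5, q_6 = 1, t_6 = 4, a_7 = 3, c_7 = 1, s_7 = 1, t_7 = 2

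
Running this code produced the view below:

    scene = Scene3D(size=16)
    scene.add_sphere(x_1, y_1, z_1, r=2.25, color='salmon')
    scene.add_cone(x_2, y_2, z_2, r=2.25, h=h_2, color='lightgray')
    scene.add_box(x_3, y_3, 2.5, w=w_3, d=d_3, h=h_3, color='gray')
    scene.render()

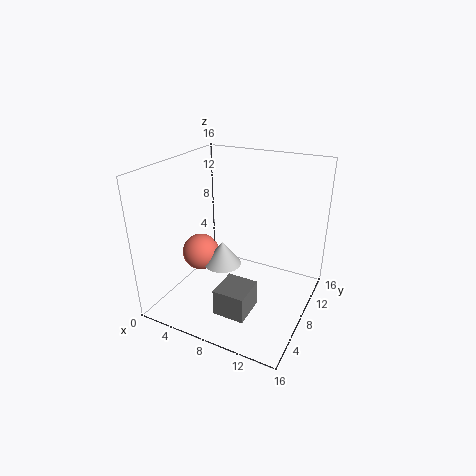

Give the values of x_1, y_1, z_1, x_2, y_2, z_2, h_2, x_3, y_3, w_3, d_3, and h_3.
x_1 = 2.25
y_1 = 9
z_1 = 4.25
x_2 = 5.25
y_2 = 9.25
z_2 = 3.25
h_2 = 3
x_3 = 8.5
y_3 = 1.5
w_3 = 3.25
d_3 = 3.5
h_3 = 2.75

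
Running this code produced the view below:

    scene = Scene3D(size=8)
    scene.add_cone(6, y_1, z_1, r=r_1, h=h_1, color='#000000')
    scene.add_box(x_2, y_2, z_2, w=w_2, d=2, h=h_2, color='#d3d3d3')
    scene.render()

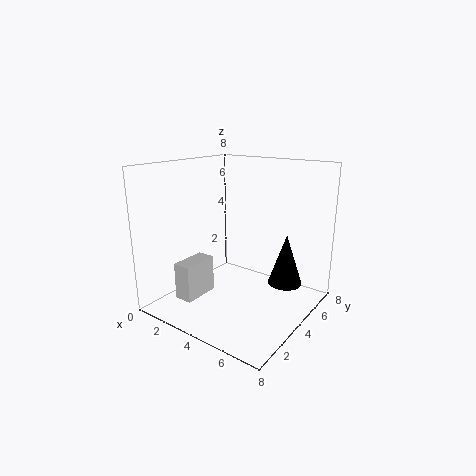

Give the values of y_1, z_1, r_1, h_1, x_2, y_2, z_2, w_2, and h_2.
y_1 = 6
z_1 = 1
r_1 = 1
h_1 = 3
x_2 = 2
y_2 = 1
z_2 = 1
w_2 = 1
h_2 = 2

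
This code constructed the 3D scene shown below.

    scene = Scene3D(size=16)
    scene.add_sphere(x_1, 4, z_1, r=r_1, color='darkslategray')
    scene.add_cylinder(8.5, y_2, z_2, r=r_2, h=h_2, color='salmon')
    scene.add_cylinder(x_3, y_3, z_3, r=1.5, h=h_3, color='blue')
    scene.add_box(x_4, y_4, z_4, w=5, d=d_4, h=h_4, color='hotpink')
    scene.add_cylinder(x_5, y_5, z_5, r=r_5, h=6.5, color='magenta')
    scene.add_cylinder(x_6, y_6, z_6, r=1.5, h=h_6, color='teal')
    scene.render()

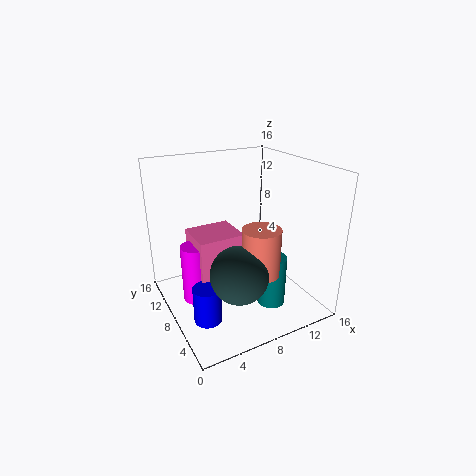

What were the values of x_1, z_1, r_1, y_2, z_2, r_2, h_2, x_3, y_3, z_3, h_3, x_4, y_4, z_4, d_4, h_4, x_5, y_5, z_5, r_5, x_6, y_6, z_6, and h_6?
x_1 = 6
z_1 = 6
r_1 = 3
y_2 = 4
z_2 = 5.5
r_2 = 2
h_2 = 5
x_3 = 3
y_3 = 5.5
z_3 = 0.5
h_3 = 4
x_4 = 3
y_4 = 6.5
z_4 = 2
d_4 = 4.5
h_4 = 7
x_5 = 3
y_5 = 8.5
z_5 = 1.5
r_5 = 1.5
x_6 = 10
y_6 = 4
z_6 = 1.5
h_6 = 5.5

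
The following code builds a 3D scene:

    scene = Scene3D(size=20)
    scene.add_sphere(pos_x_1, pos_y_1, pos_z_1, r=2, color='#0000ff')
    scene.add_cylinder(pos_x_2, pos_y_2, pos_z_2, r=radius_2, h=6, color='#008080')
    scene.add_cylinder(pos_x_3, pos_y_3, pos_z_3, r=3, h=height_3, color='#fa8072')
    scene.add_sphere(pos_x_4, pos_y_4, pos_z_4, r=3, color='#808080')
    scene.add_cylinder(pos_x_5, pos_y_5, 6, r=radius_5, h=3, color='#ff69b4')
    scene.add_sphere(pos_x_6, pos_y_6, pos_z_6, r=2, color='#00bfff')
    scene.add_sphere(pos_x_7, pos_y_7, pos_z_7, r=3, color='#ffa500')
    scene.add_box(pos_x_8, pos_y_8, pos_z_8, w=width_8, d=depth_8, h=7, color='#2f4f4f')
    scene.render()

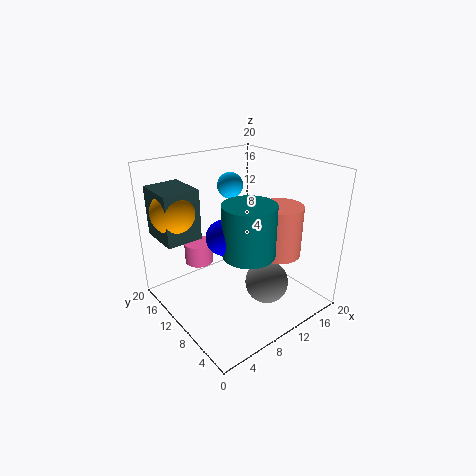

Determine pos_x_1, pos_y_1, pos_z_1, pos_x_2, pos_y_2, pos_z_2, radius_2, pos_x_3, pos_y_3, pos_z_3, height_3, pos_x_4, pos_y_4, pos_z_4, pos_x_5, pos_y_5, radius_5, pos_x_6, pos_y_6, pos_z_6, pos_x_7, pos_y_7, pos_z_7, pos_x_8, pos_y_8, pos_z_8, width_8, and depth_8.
pos_x_1 = 4
pos_y_1 = 5
pos_z_1 = 14
pos_x_2 = 6
pos_y_2 = 3
pos_z_2 = 12
radius_2 = 3
pos_x_3 = 14
pos_y_3 = 6
pos_z_3 = 8
height_3 = 7
pos_x_4 = 12
pos_y_4 = 6
pos_z_4 = 4
pos_x_5 = 6
pos_y_5 = 14
radius_5 = 2
pos_x_6 = 14
pos_y_6 = 17
pos_z_6 = 15
pos_x_7 = 3
pos_y_7 = 15
pos_z_7 = 14
pos_x_8 = 1
pos_y_8 = 13
pos_z_8 = 10
width_8 = 5
depth_8 = 6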